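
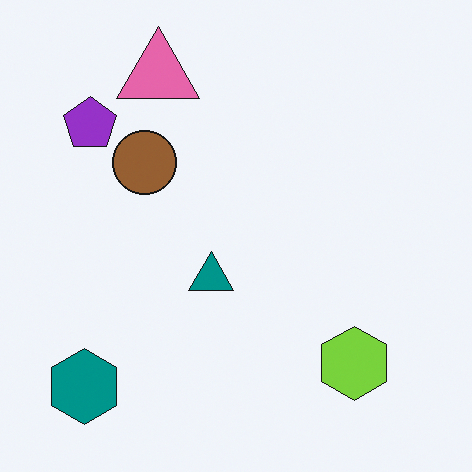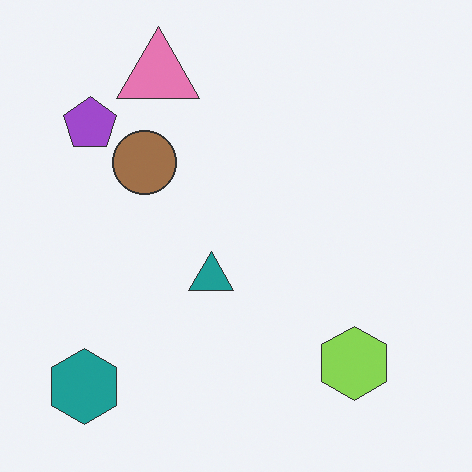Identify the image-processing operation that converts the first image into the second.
The image was given slightly reduced contrast.

Tones are pushed toward mid-grey across the whole image — a global contrast change.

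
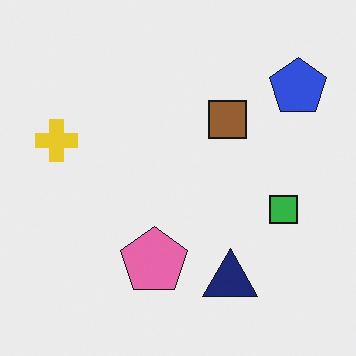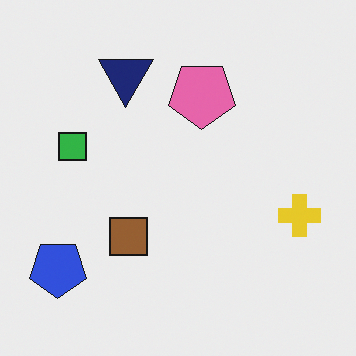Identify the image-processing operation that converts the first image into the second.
The image was rotated 180°.

The blue pentagon sits in the top-right of the first image and the bottom-left of the second — consistent with a whole-image 180° rotation.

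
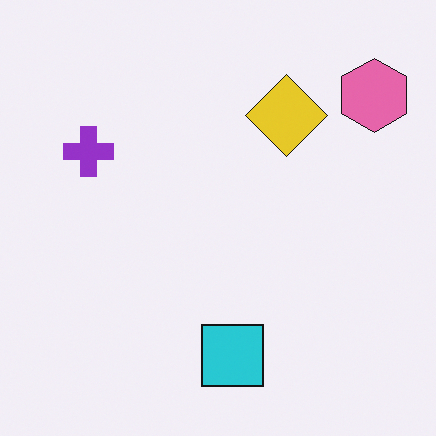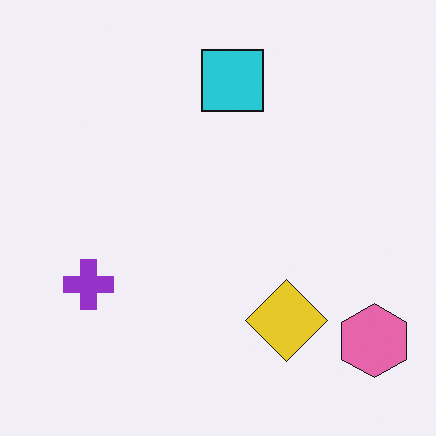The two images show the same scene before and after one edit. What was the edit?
This is the original image flipped vertically (top ↔ bottom).

The cyan square is in the bottom of the first image and the top of the second — shapes on opposite sides of the horizontal midline have swapped in a mirror flip.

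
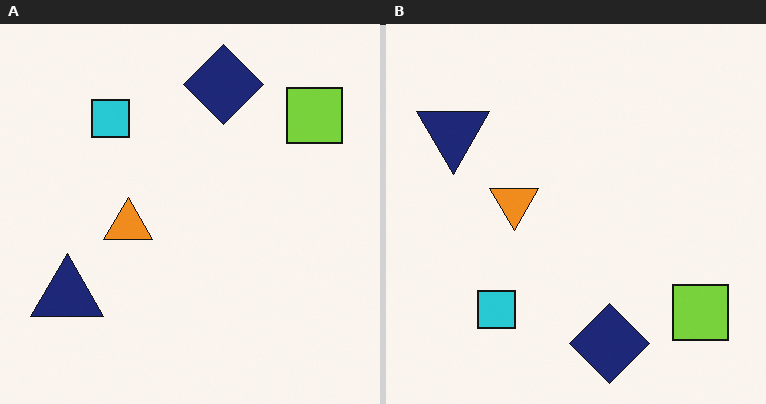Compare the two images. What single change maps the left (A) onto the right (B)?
Flipped vertically (top ↔ bottom).

The navy diamond is in the top of the left (A) image and the bottom of the right (B) — shapes on opposite sides of the horizontal midline have swapped in a mirror flip.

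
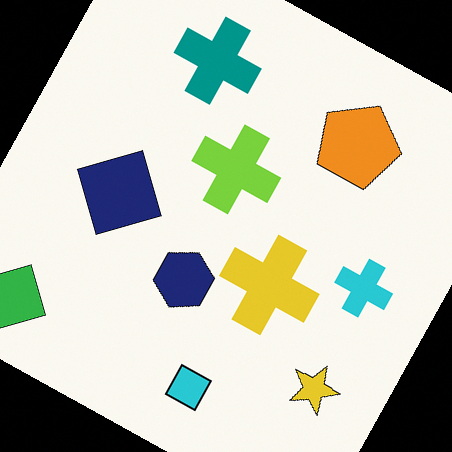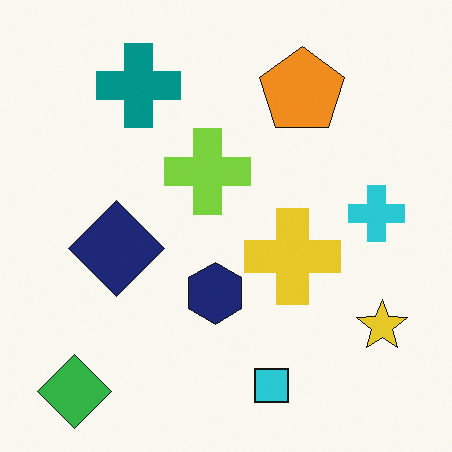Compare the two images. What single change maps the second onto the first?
The image was rotated clockwise by a moderate amount.

Every shape is tilted by the same angle and the image corners show triangular fill wedges — a whole-image rotation by a non-right angle.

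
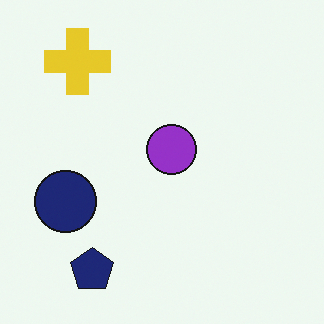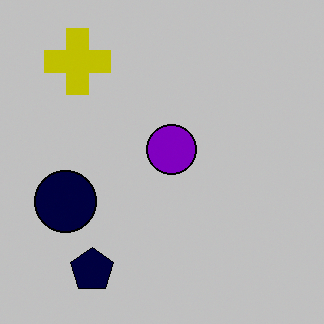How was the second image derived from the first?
It was heavily posterized to just a handful of flat colors.

Each flat color has snapped to a coarser quantized level — most visibly, the near-white background has dropped to a flat grey.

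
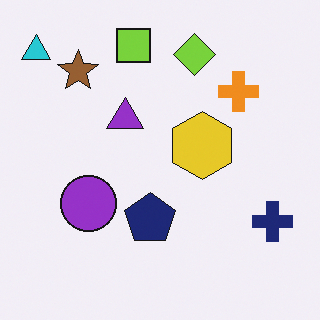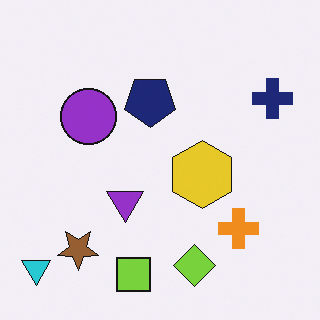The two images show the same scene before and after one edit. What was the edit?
Flipped vertically (top ↔ bottom).

The lime square is in the top of the first image and the bottom of the second — shapes on opposite sides of the horizontal midline have swapped in a mirror flip.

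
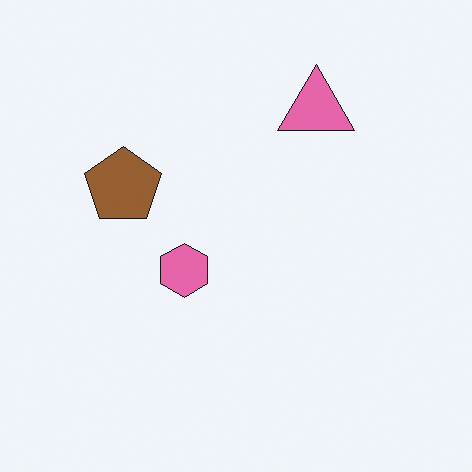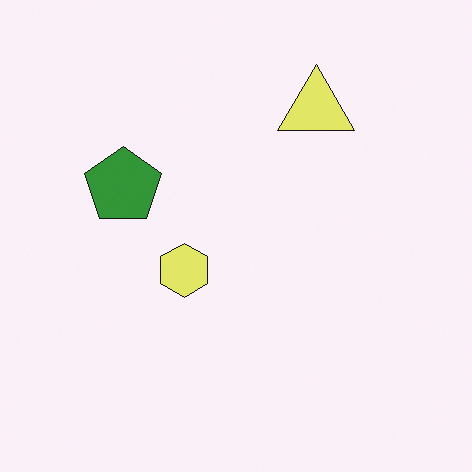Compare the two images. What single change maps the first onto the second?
Hue-shifted by a moderate amount.

Every shape's color has rotated by the same amount around the hue wheel — a uniform hue shift.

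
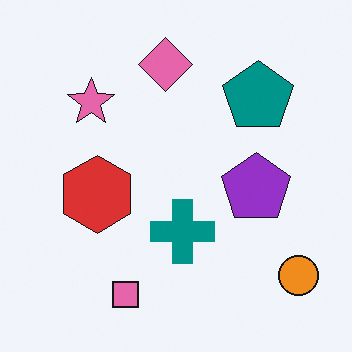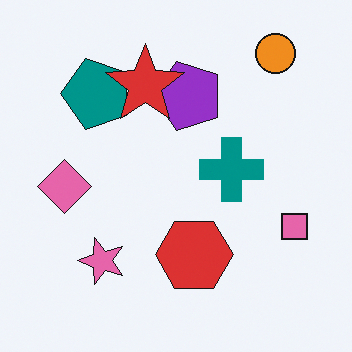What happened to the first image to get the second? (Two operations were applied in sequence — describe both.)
The image was rotated 90° counter-clockwise, then overlaid with an additional red star.

The orange circle sits in the bottom-right of the first image and the top-right of the second — consistent with a whole-image 90° counter-clockwise rotation. A red star appears in the second image that is absent from the first.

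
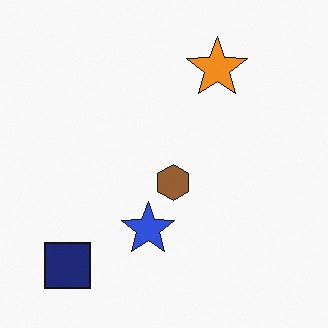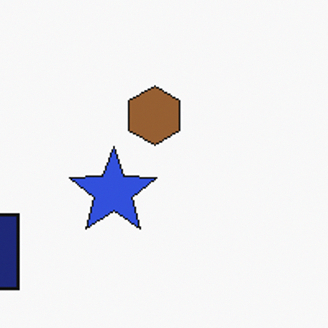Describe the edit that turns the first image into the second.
This is the original image cropped tightly and scaled back up.

The visible shapes are larger and the field of view is narrower; shapes near the original edges may be partly or wholly outside the frame — a crop-and-rescale.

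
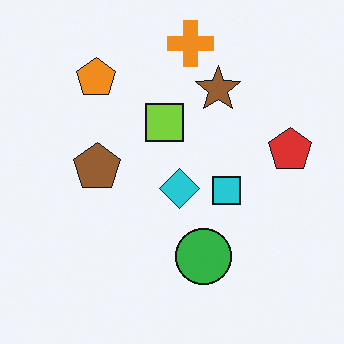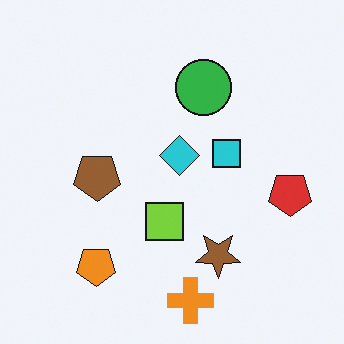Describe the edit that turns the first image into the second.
It was flipped vertically (top ↔ bottom).

The orange cross is in the top of the first image and the bottom of the second — shapes on opposite sides of the horizontal midline have swapped in a mirror flip.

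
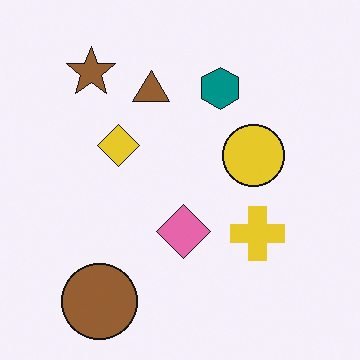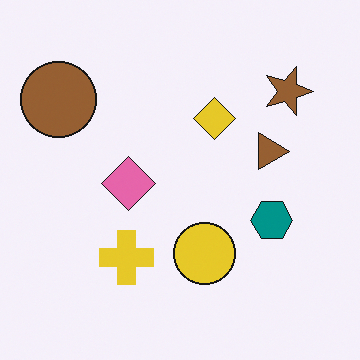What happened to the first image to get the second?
The transformation is: rotated 90° clockwise.

The brown circle sits in the bottom-left of the first image and the top-left of the second — consistent with a whole-image 90° clockwise rotation.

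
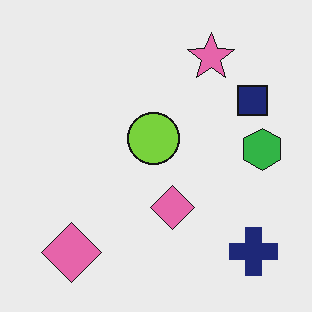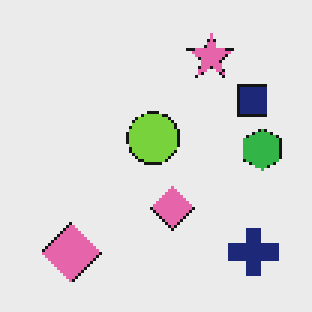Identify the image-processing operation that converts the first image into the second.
This is the original image lightly pixelated (a mild mosaic effect).

Shapes are reduced to large square blocks; fine edges and outlines are lost — a downscale-then-upscale (mosaic) effect.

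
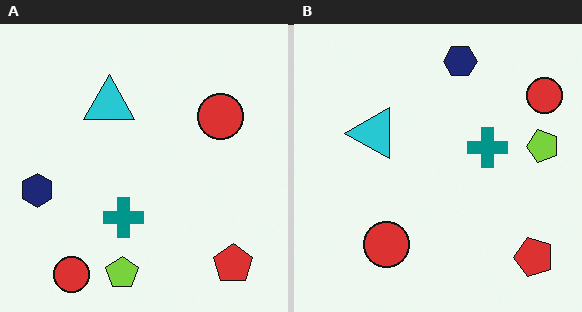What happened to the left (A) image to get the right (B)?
It was transposed (reflected across the top-left ↔ bottom-right diagonal).

Shapes have swapped their row and column positions — what was in the top-right is now in the bottom-left — a diagonal reflection.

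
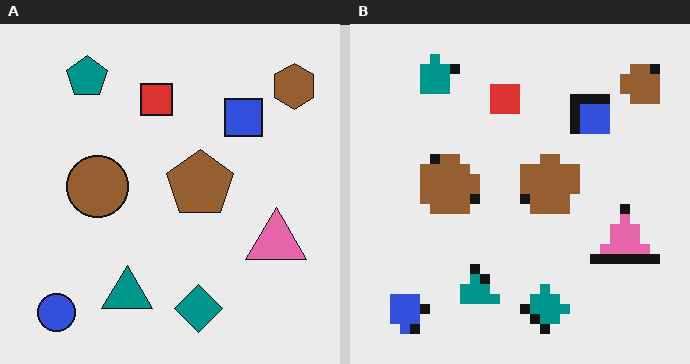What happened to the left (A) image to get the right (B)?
The right (B) image is the left (A) coarsely pixelated.

Shapes are reduced to large square blocks; fine edges and outlines are lost — a downscale-then-upscale (mosaic) effect.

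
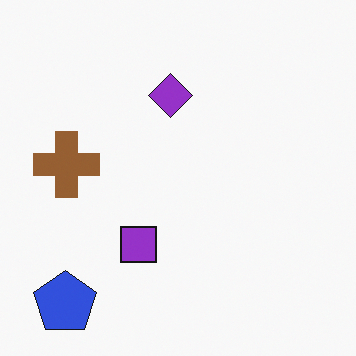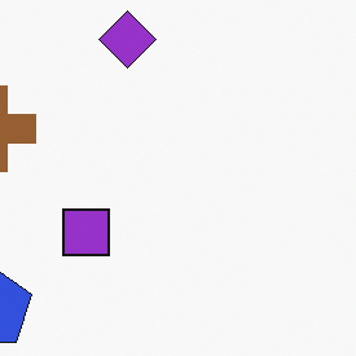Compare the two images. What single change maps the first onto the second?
The second image is the first cropped slightly and scaled back up.

The visible shapes are larger and the field of view is narrower; shapes near the original edges may be partly or wholly outside the frame — a crop-and-rescale.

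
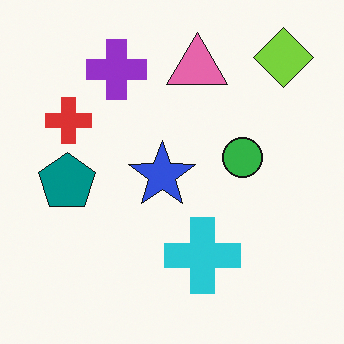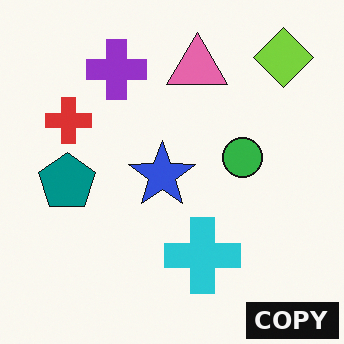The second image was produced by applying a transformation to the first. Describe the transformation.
This is the original image watermarked with the text "COPY" in the lower-right corner.

A dark label reading "COPY" appears in the lower-right corner.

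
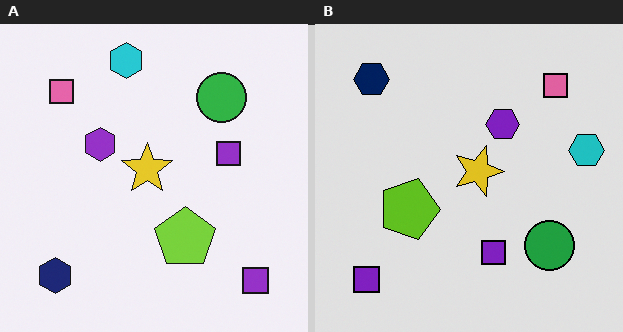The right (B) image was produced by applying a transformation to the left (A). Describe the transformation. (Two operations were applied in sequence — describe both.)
The image was posterized to a reduced palette, then rotated 90° clockwise.

Each flat color has snapped to a coarser quantized level — most visibly, the near-white background has dropped to a flat grey. The navy hexagon sits in the bottom-left of the left (A) image and the top-left of the right (B) — consistent with a whole-image 90° clockwise rotation.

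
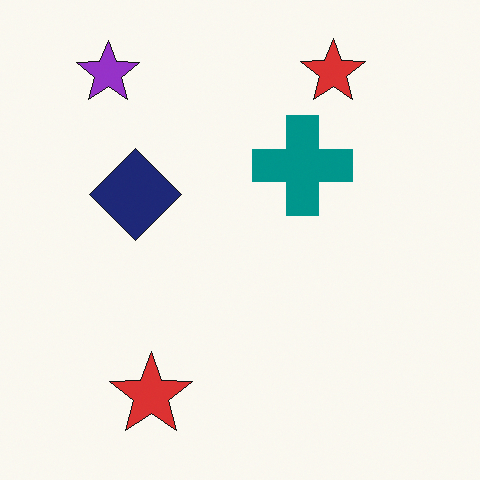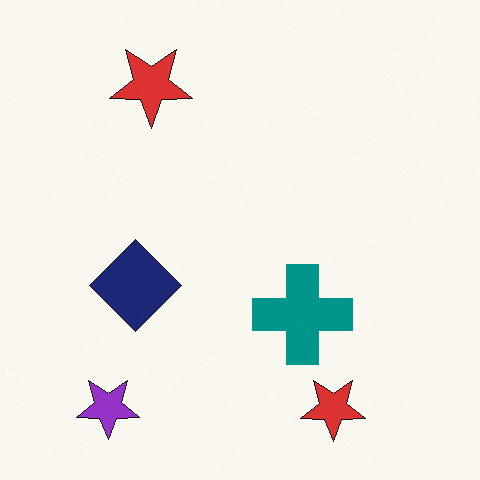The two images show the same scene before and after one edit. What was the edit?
It was flipped vertically (top ↔ bottom).

The purple star is in the top-left of the first image and the bottom-left of the second — shapes on opposite sides of the horizontal midline have swapped in a mirror flip.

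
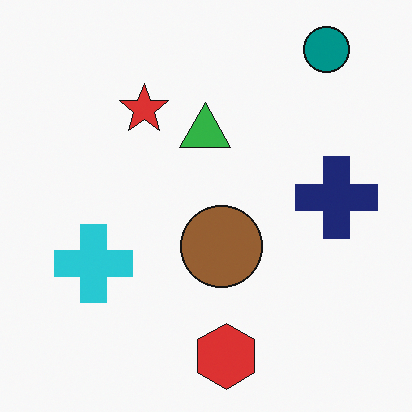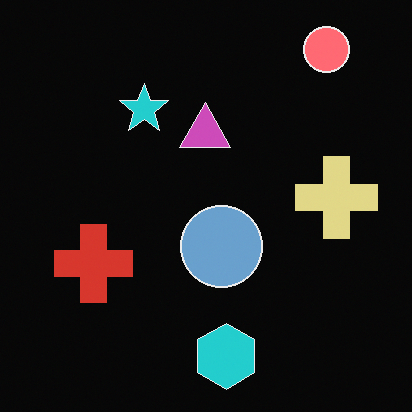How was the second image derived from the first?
The transformation is: color-inverted (negative).

The light background has become dark and every shape's color is its complement — a photographic negative.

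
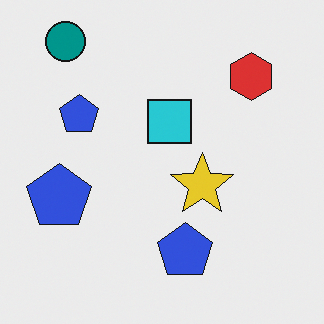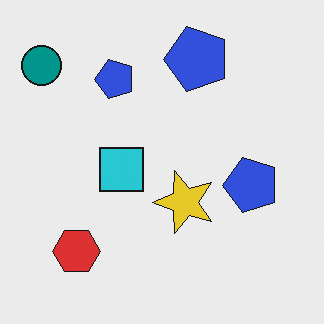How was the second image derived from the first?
Transposed (reflected across the top-left ↔ bottom-right diagonal).

Shapes have swapped their row and column positions — what was in the top-right is now in the bottom-left — a diagonal reflection.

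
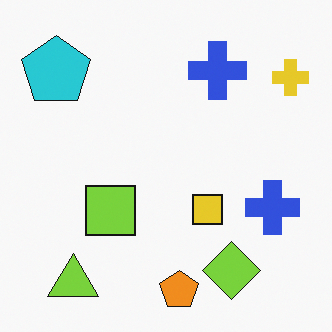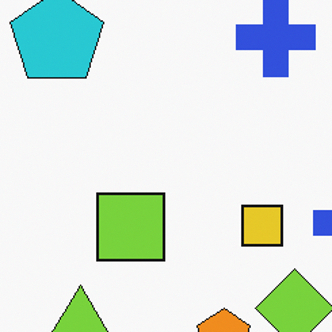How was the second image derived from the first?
The second image is the first cropped slightly and scaled back up.

The visible shapes are larger and the field of view is narrower; shapes near the original edges may be partly or wholly outside the frame — a crop-and-rescale.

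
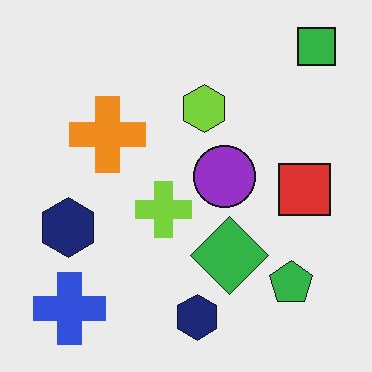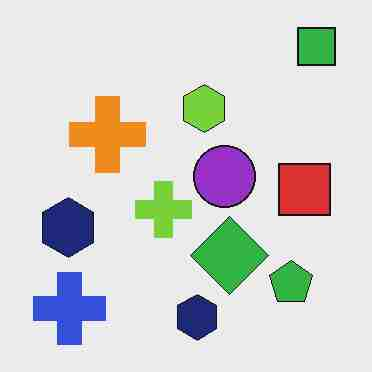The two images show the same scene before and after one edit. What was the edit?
This is the original image degraded with heavy JPEG compression.

Blocky 8×8 compression artifacts appear around shape edges and the flat background shows ringing — characteristic JPEG degradation.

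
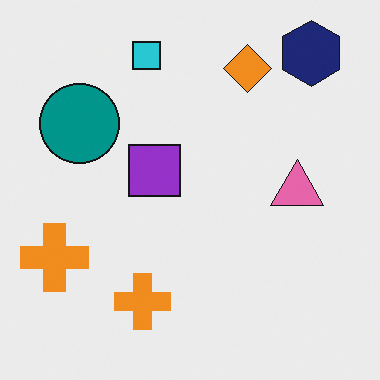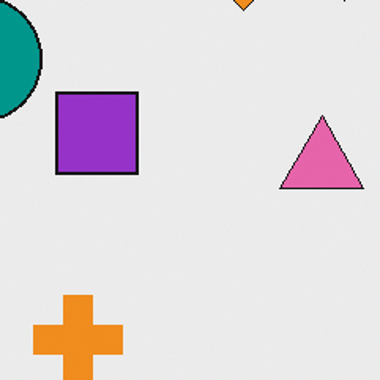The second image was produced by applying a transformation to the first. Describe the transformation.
It was cropped to a modestly smaller region and rescaled.

The visible shapes are larger and the field of view is narrower; shapes near the original edges may be partly or wholly outside the frame — a crop-and-rescale.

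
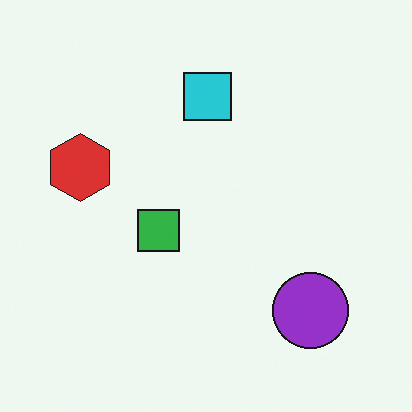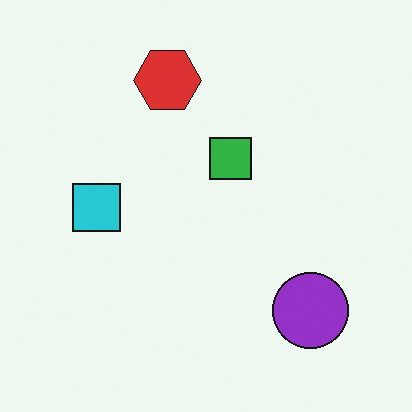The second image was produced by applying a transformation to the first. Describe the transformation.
The transformation is: transposed (reflected across the top-left ↔ bottom-right diagonal).

Shapes have swapped their row and column positions — what was in the top-right is now in the bottom-left — a diagonal reflection.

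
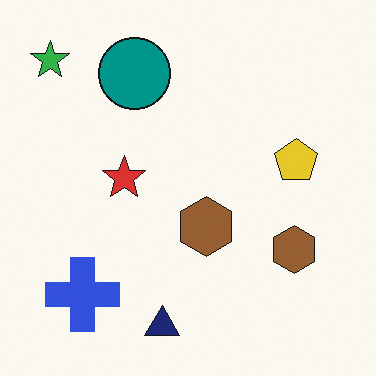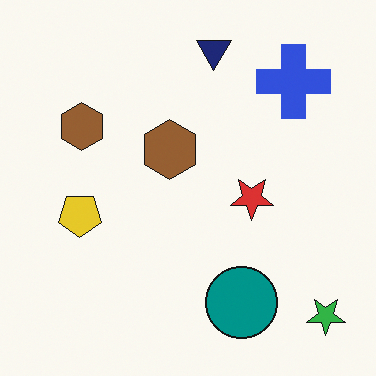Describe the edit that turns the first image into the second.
The transformation is: rotated 180°.

The green star sits in the top-left of the first image and the bottom-right of the second — consistent with a whole-image 180° rotation.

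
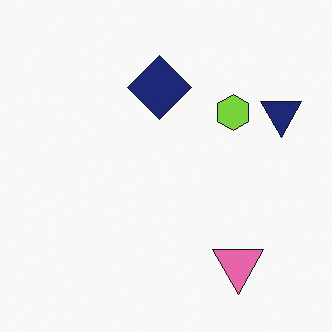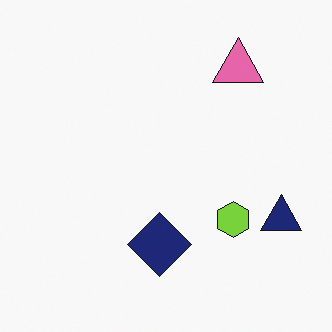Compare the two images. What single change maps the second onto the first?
The image was flipped vertically (top ↔ bottom).

The pink triangle is in the top-right of the second image and the bottom-right of the first — shapes on opposite sides of the horizontal midline have swapped in a mirror flip.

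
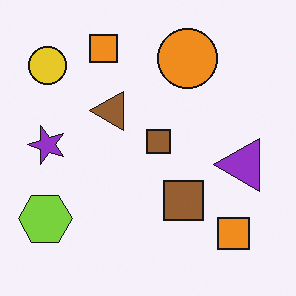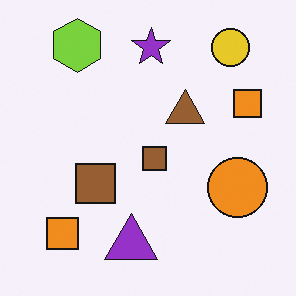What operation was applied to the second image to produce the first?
It was rotated 90° counter-clockwise.

The yellow circle sits in the top-right of the second image and the top-left of the first — consistent with a whole-image 90° counter-clockwise rotation.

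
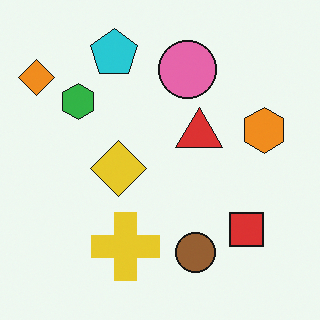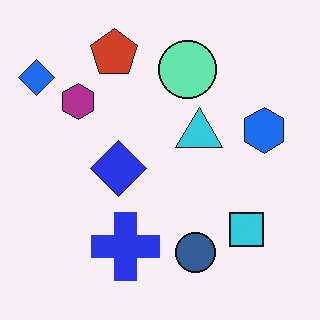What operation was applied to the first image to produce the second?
It was hue-shifted through roughly half the color wheel.

Every shape's color has rotated by the same amount around the hue wheel — a uniform hue shift.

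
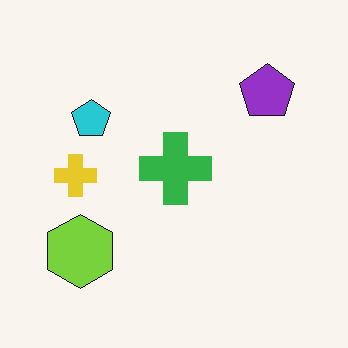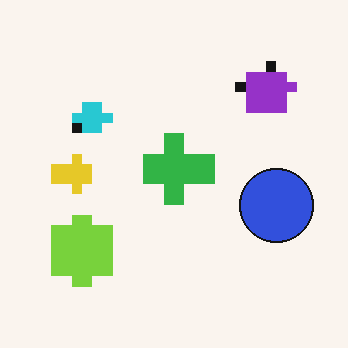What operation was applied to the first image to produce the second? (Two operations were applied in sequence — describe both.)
The transformation is: coarsely pixelated, then overlaid with an additional blue circle.

Shapes are reduced to large square blocks; fine edges and outlines are lost — a downscale-then-upscale (mosaic) effect. A blue circle appears in the second image that is absent from the first.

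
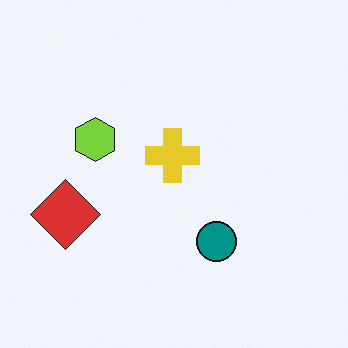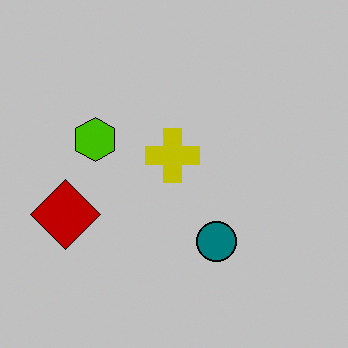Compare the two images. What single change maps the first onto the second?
This is the original image heavily posterized to just a handful of flat colors.

Each flat color has snapped to a coarser quantized level — most visibly, the near-white background has dropped to a flat grey.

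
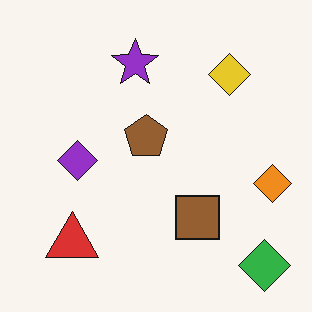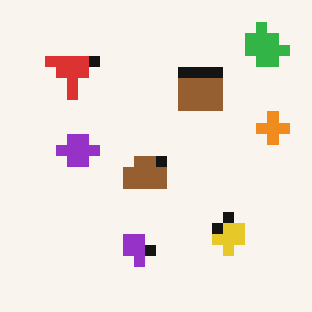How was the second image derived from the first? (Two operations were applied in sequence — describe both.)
The second image is the first coarsely pixelated, then flipped vertically (top ↔ bottom).

Shapes are reduced to large square blocks; fine edges and outlines are lost — a downscale-then-upscale (mosaic) effect. The green diamond is in the bottom-right of the first image and the top-right of the second — shapes on opposite sides of the horizontal midline have swapped in a mirror flip.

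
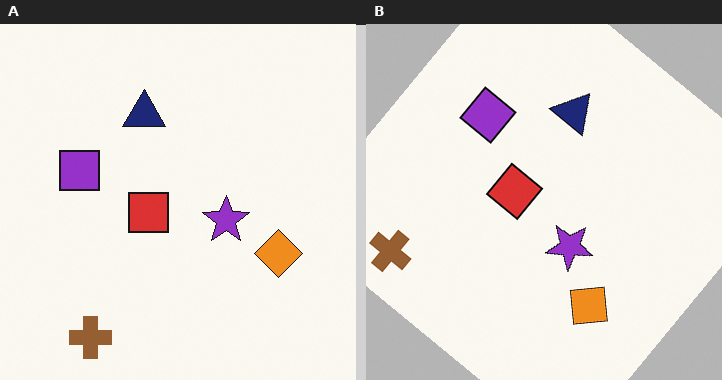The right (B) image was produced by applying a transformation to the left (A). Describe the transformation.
Rotated clockwise by a large amount — several tens of degrees.

Every shape is tilted by the same angle and the image corners show triangular fill wedges — a whole-image rotation by a non-right angle.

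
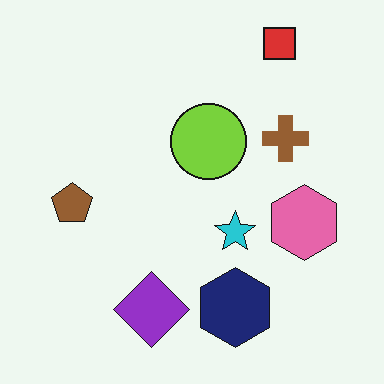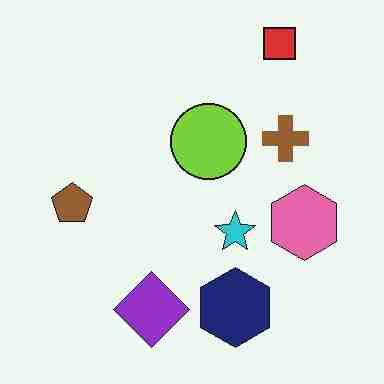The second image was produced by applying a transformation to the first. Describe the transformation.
The second image is the first degraded with heavy JPEG compression.

Blocky 8×8 compression artifacts appear around shape edges and the flat background shows ringing — characteristic JPEG degradation.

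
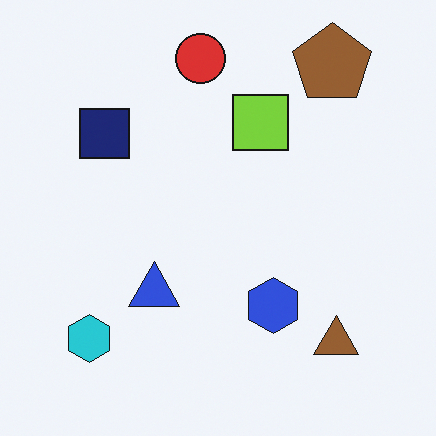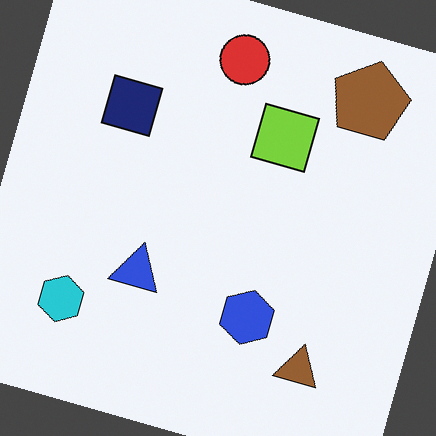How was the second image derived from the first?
The transformation is: rotated clockwise by a clearly visible amount.

Every shape is tilted by the same angle and the image corners show triangular fill wedges — a whole-image rotation by a non-right angle.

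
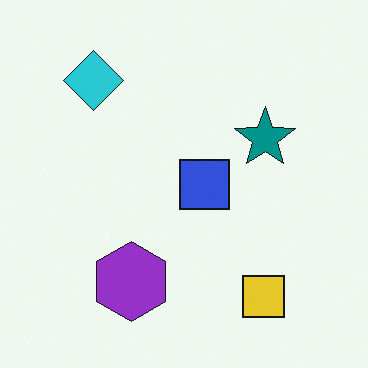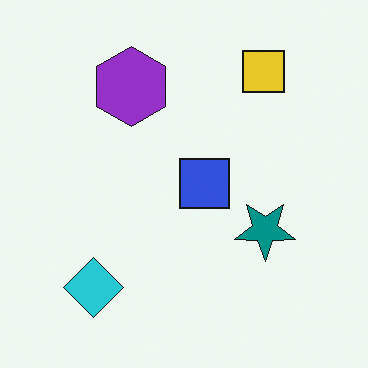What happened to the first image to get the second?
It was flipped vertically (top ↔ bottom).

The yellow square is in the bottom-right of the first image and the top-right of the second — shapes on opposite sides of the horizontal midline have swapped in a mirror flip.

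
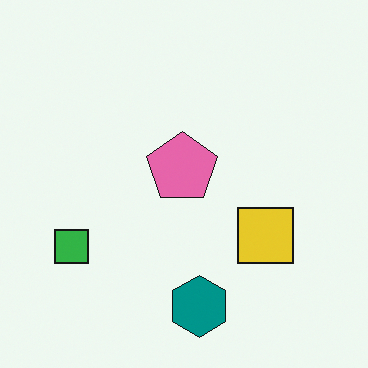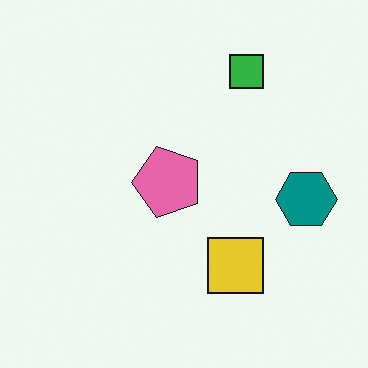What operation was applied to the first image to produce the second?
It was transposed (reflected across the top-left ↔ bottom-right diagonal).

Shapes have swapped their row and column positions — what was in the top-right is now in the bottom-left — a diagonal reflection.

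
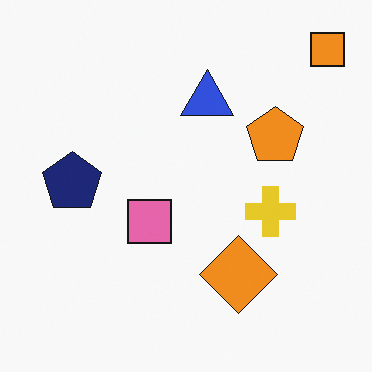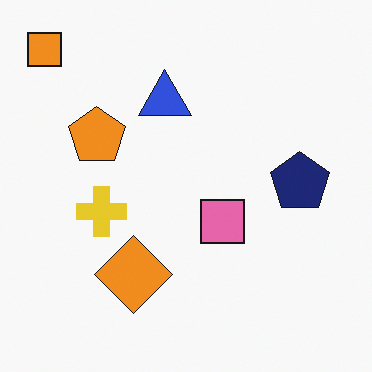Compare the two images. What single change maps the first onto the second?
The transformation is: flipped horizontally (left ↔ right).

The orange square is in the top-right of the first image and the top-left of the second — shapes on opposite sides of the vertical midline have swapped in a mirror flip.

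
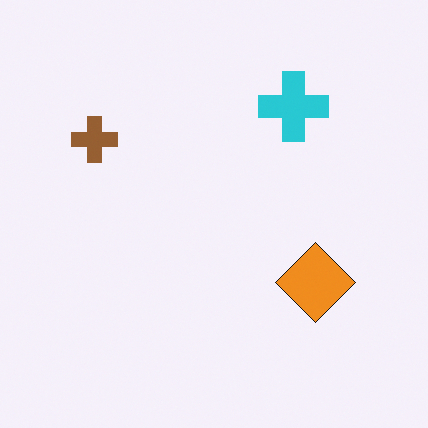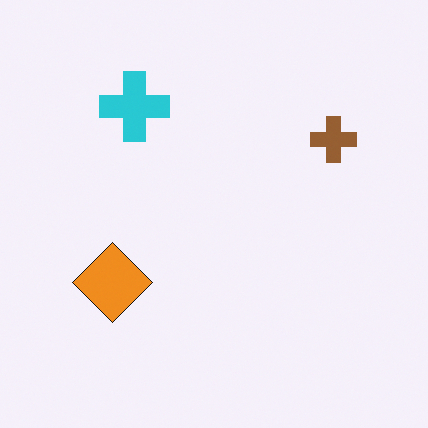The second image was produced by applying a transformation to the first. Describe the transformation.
The second image is the first flipped horizontally (left ↔ right).

The brown cross is in the top-left of the first image and the top-right of the second — shapes on opposite sides of the vertical midline have swapped in a mirror flip.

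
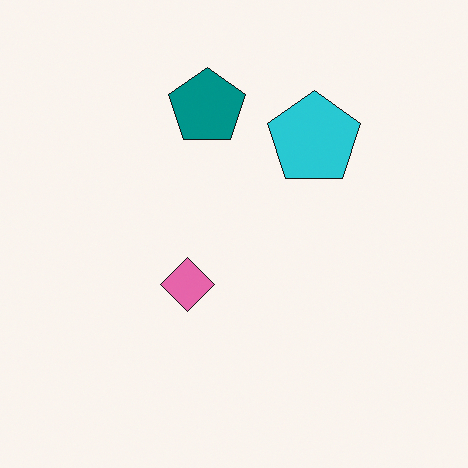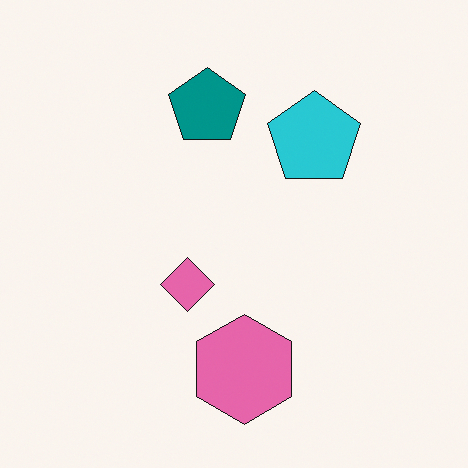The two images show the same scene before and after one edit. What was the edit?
It was overlaid with an additional pink hexagon.

A pink hexagon appears in the second image that is absent from the first.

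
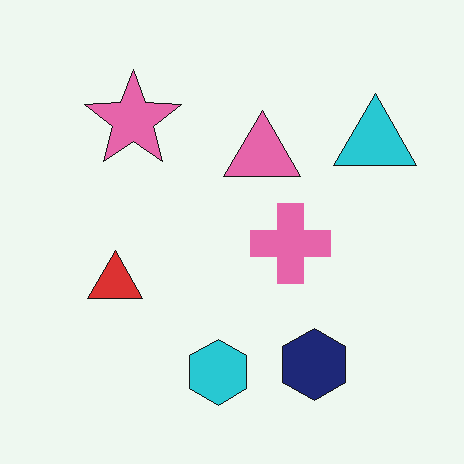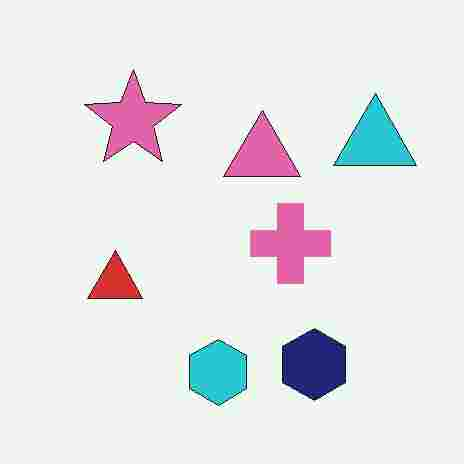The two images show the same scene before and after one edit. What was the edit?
The second image is the first heavily JPEG-compressed with obvious blocking artifacts.

Blocky 8×8 compression artifacts appear around shape edges and the flat background shows ringing — characteristic JPEG degradation.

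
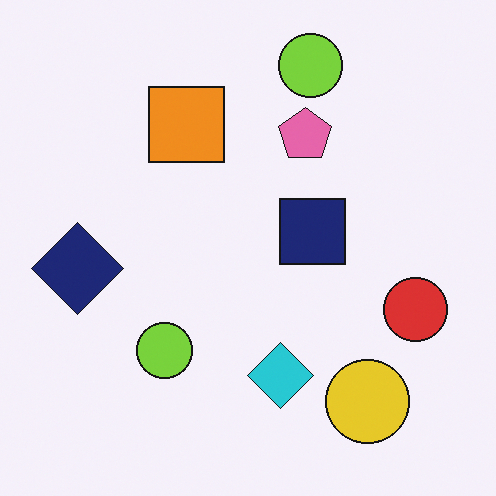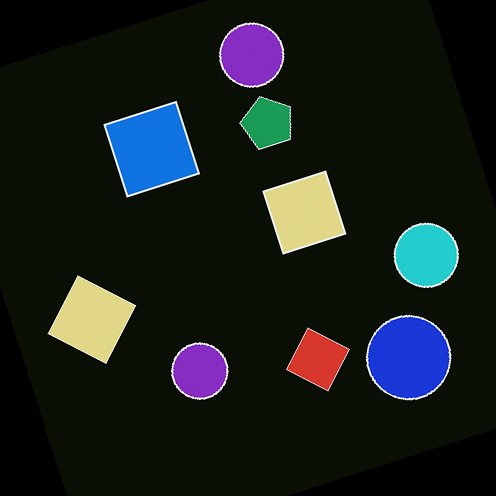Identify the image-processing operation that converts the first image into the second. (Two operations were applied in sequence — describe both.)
Color-inverted (negative), then rotated counter-clockwise by a moderate amount.

The light background has become dark and every shape's color is its complement — a photographic negative. Every shape is tilted by the same angle and the image corners show triangular fill wedges — a whole-image rotation by a non-right angle.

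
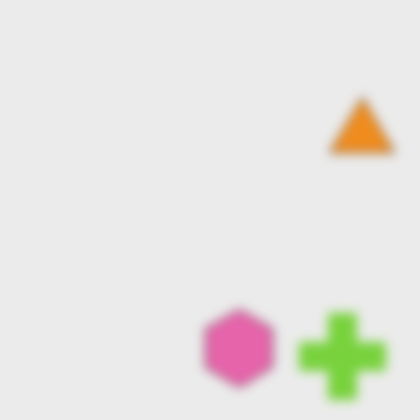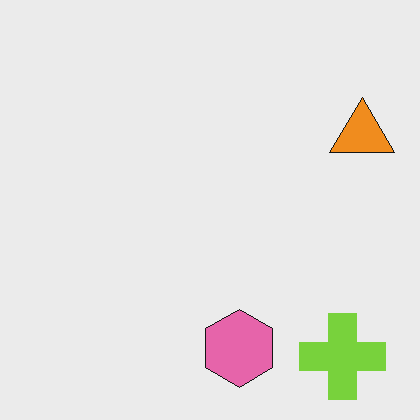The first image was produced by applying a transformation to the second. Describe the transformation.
The first image is the second strongly gaussian-blurred.

Shape edges and outlines are uniformly softened across the whole image.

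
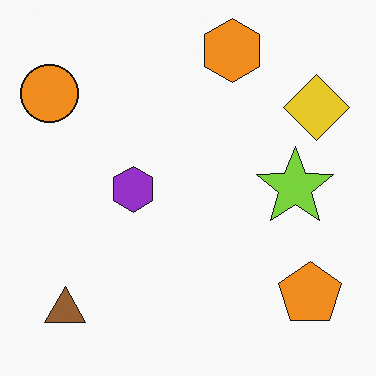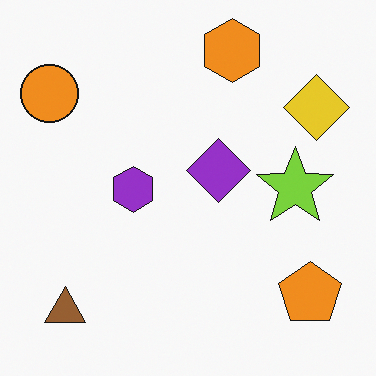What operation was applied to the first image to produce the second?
The second image is the first overlaid with an additional purple diamond.

A purple diamond appears in the second image that is absent from the first.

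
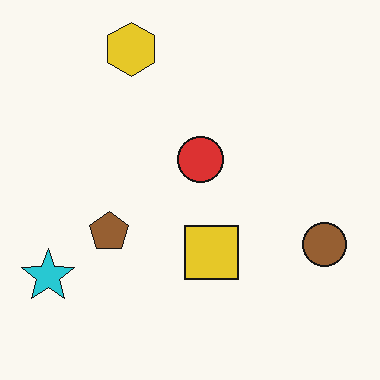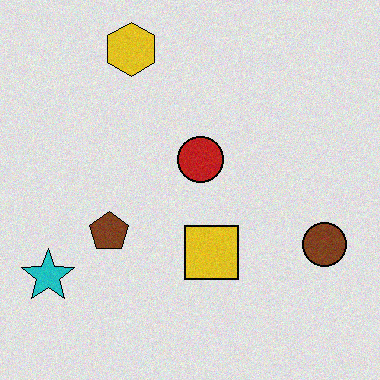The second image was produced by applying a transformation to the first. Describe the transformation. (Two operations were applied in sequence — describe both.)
The transformation is: moderately posterized, then degraded with subtle gaussian noise.

Each flat color has snapped to a coarser quantized level — most visibly, the near-white background has dropped to a flat grey. Random speckle covers the whole image, including the flat background.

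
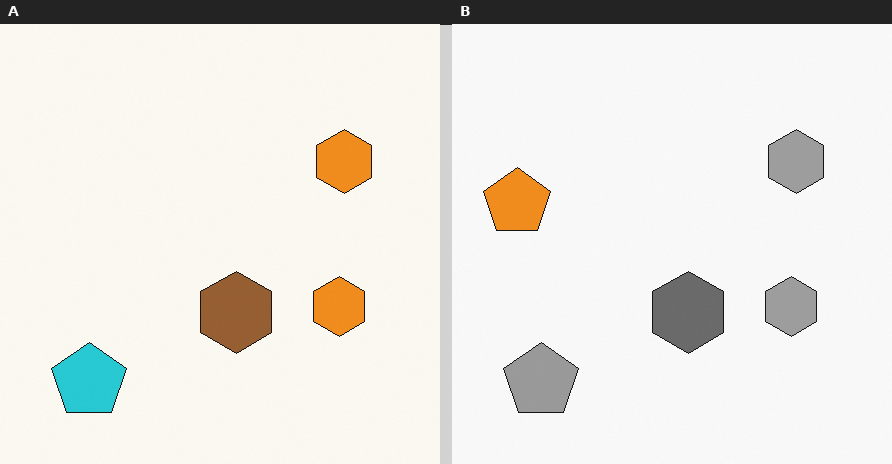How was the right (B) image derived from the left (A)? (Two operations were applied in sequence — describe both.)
The right (B) image is the left (A) converted to grayscale, then overlaid with an additional orange pentagon.

All color is removed — every shape is now a shade of grey. An orange pentagon appears in the right (B) image that is absent from the left (A).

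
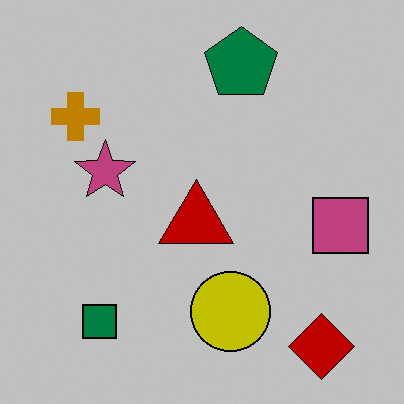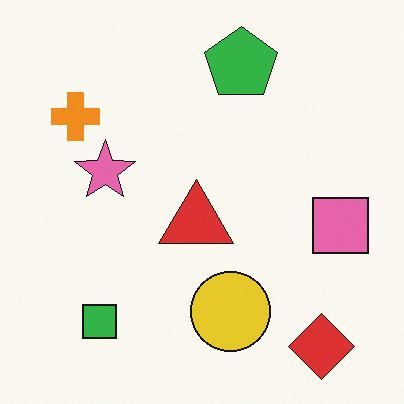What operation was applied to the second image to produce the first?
This is the original image heavily posterized to just a handful of flat colors.

Each flat color has snapped to a coarser quantized level — most visibly, the near-white background has dropped to a flat grey.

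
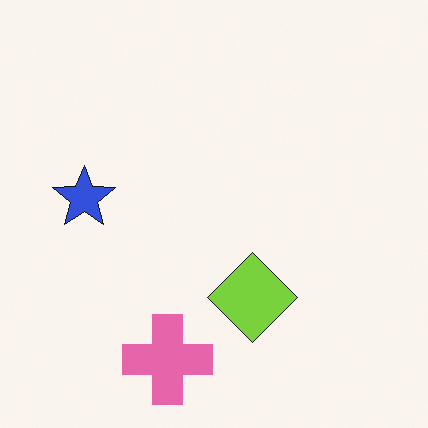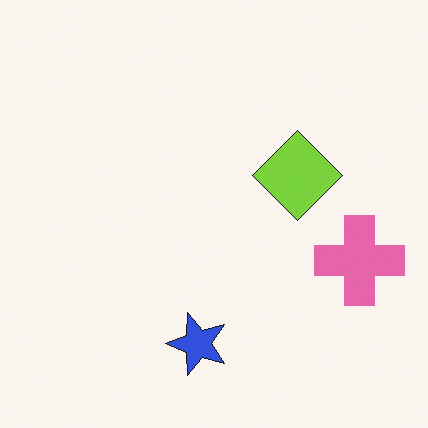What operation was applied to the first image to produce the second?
The transformation is: rotated 90° counter-clockwise.

The pink cross sits in the bottom of the first image and the right of the second — consistent with a whole-image 90° counter-clockwise rotation.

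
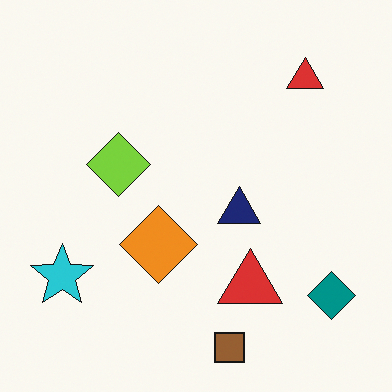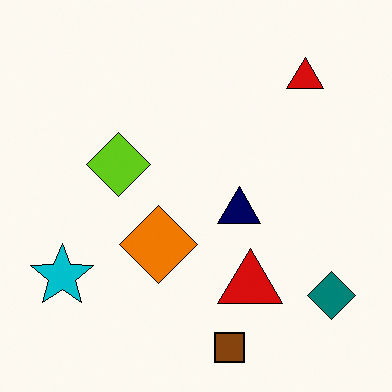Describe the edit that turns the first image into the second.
The transformation is: given slightly increased contrast.

Tones are pushed away from mid-grey across the whole image — a global contrast change.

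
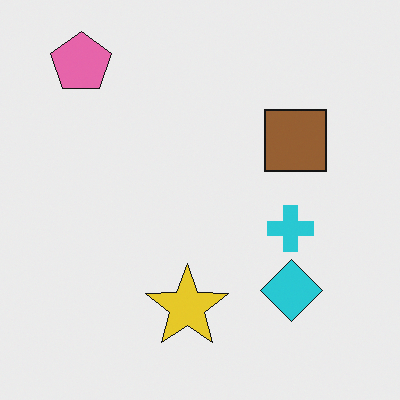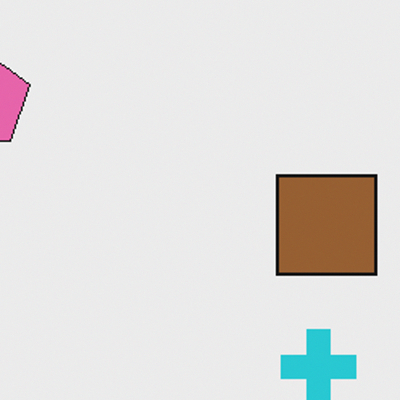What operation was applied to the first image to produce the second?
The transformation is: cropped slightly and scaled back up.

The visible shapes are larger and the field of view is narrower; shapes near the original edges may be partly or wholly outside the frame — a crop-and-rescale.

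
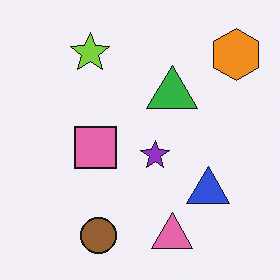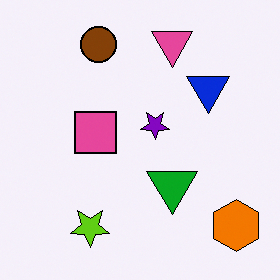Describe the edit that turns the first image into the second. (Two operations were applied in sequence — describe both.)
It was flipped vertically (top ↔ bottom), then given slightly increased contrast.

The pink triangle is in the bottom of the first image and the top of the second — shapes on opposite sides of the horizontal midline have swapped in a mirror flip. Tones are pushed away from mid-grey across the whole image — a global contrast change.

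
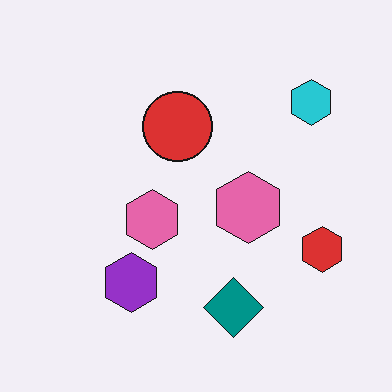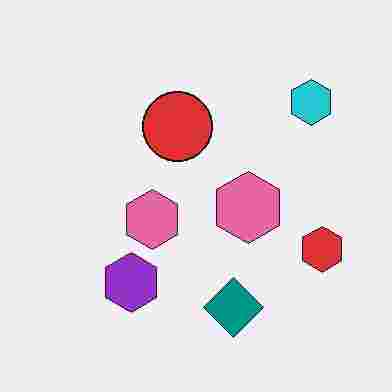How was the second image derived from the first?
Heavily JPEG-compressed with obvious blocking artifacts.

Blocky 8×8 compression artifacts appear around shape edges and the flat background shows ringing — characteristic JPEG degradation.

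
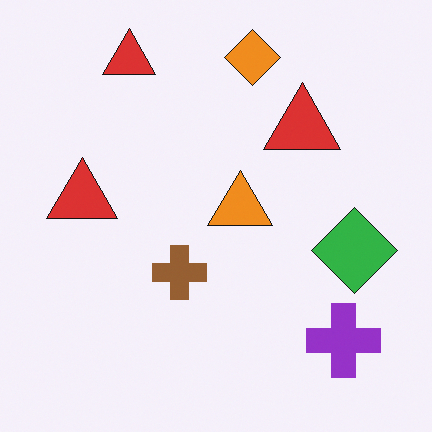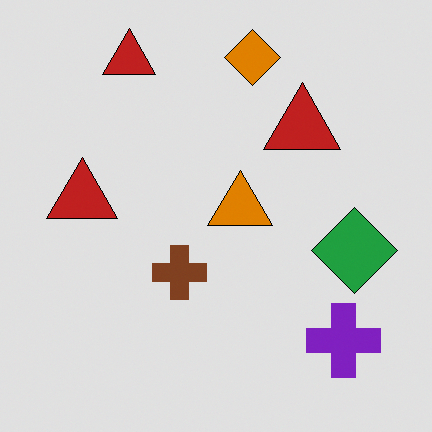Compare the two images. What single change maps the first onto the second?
The second image is the first posterized to a reduced palette.

Each flat color has snapped to a coarser quantized level — most visibly, the near-white background has dropped to a flat grey.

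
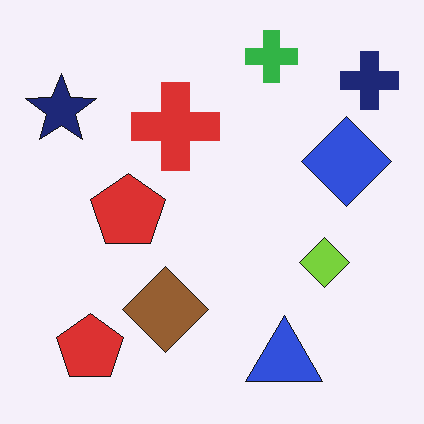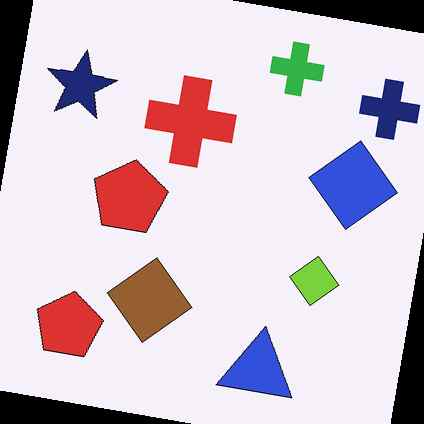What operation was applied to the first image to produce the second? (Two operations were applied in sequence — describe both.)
This is the original image rotated clockwise by a small amount, then JPEG-compressed with visible artifacts.

Every shape is tilted by the same angle and the image corners show triangular fill wedges — a whole-image rotation by a non-right angle. Blocky 8×8 compression artifacts appear around shape edges and the flat background shows ringing — characteristic JPEG degradation.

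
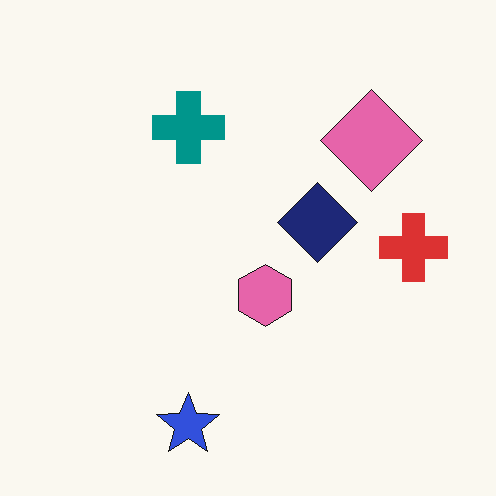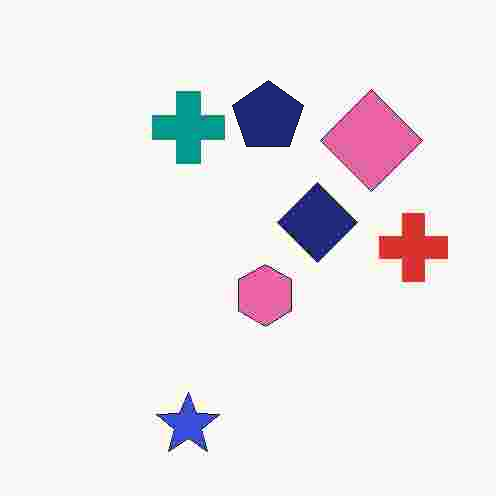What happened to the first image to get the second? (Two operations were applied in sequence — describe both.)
It was degraded with heavy JPEG compression, then overlaid with an additional navy pentagon.

Blocky 8×8 compression artifacts appear around shape edges and the flat background shows ringing — characteristic JPEG degradation. A navy pentagon appears in the second image that is absent from the first.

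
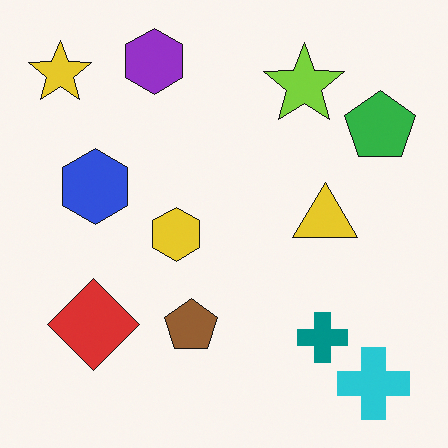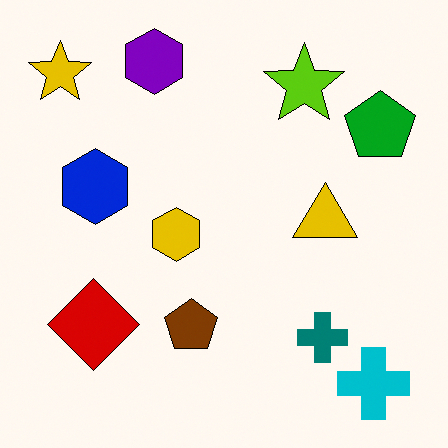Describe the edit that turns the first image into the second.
The second image is the first given slightly increased contrast.

Tones are pushed away from mid-grey across the whole image — a global contrast change.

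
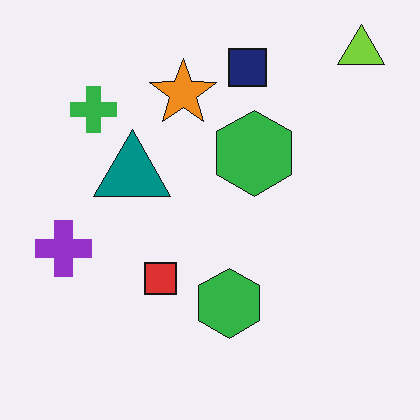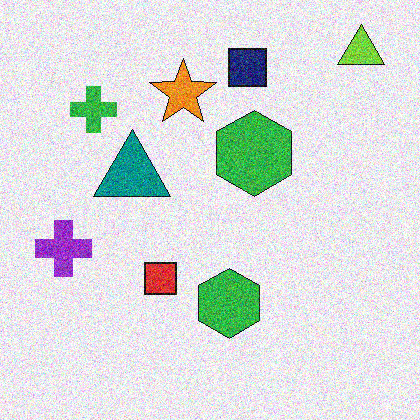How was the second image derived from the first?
It was degraded with a thick layer of grain.

Random speckle covers the whole image, including the flat background.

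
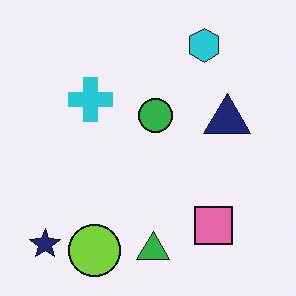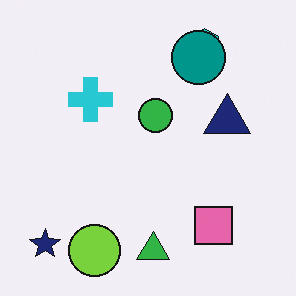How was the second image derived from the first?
It was overlaid with an additional teal circle.

A teal circle appears in the second image that is absent from the first.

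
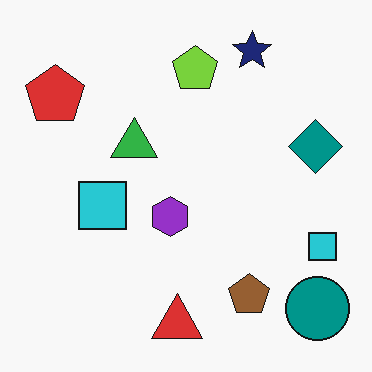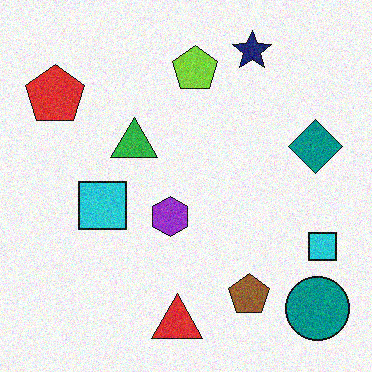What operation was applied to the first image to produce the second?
This is the original image degraded with moderate additive noise.

Random speckle covers the whole image, including the flat background.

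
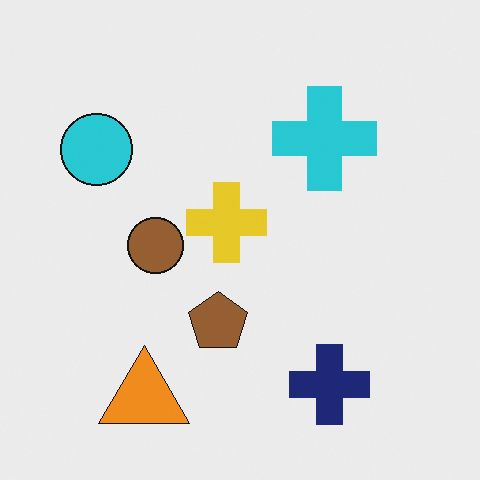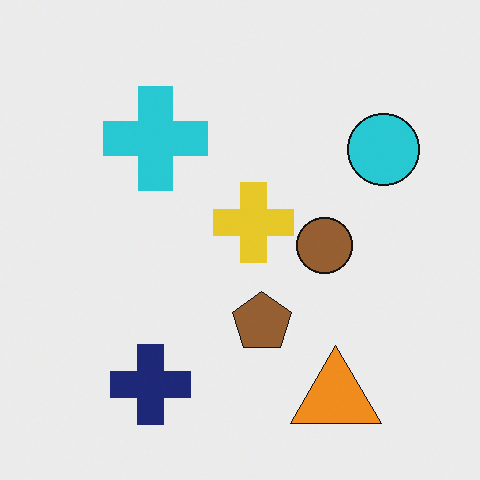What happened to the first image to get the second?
The transformation is: flipped horizontally (left ↔ right).

The cyan circle is in the top-left of the first image and the top-right of the second — shapes on opposite sides of the vertical midline have swapped in a mirror flip.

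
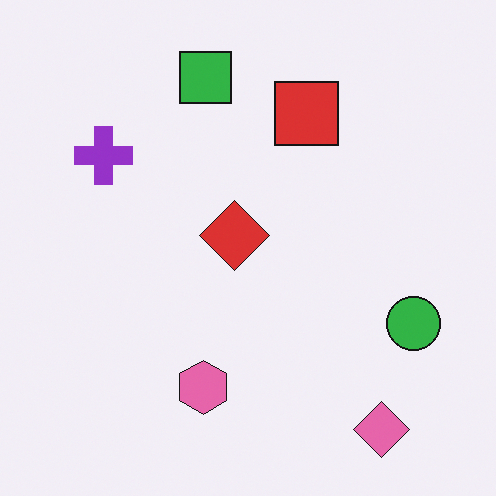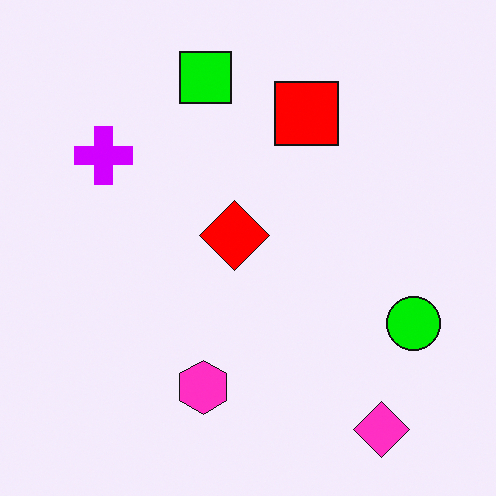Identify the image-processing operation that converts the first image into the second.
This is the original image made much more vivid (saturation change).

All colors are more vivid — a global saturation change.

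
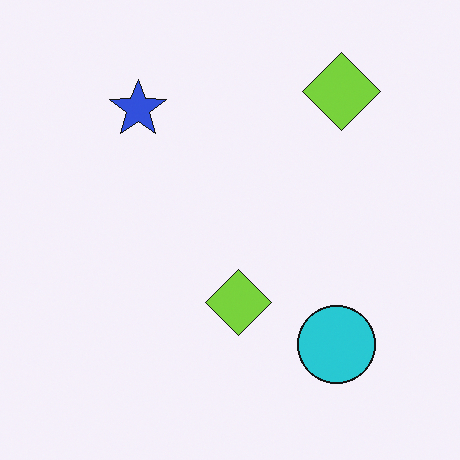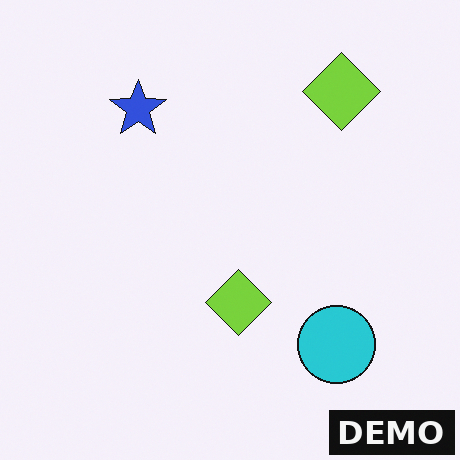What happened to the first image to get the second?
It was watermarked with the text "DEMO" in the lower-right corner.

A dark label reading "DEMO" appears in the lower-right corner.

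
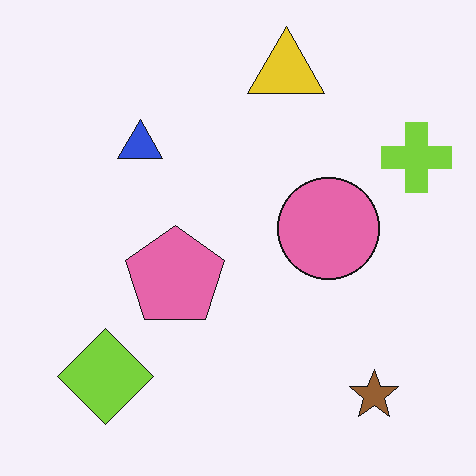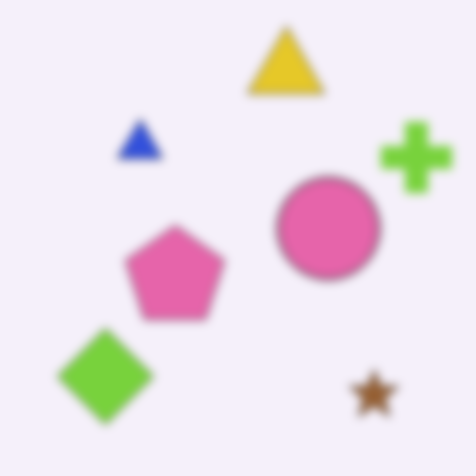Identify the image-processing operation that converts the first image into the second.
It was moderately blurred.

Shape edges and outlines are uniformly softened across the whole image.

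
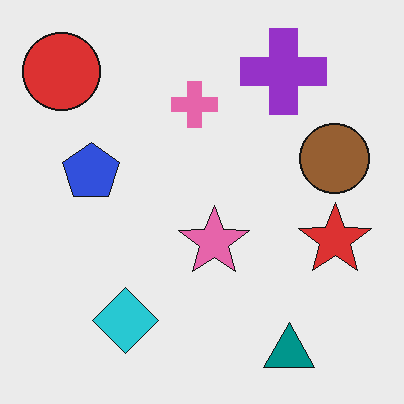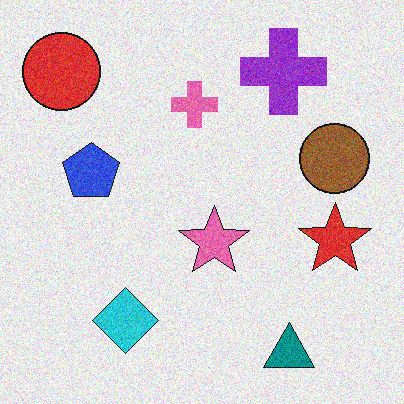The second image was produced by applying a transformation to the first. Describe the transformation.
It was degraded with visible gaussian noise.

Random speckle covers the whole image, including the flat background.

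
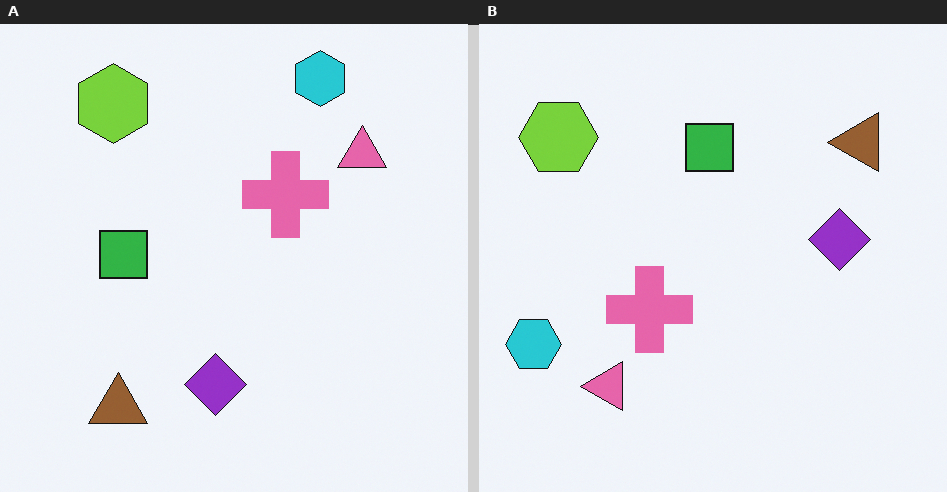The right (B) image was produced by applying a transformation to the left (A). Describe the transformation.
The right (B) image is the left (A) transposed (reflected across the top-left ↔ bottom-right diagonal).

Shapes have swapped their row and column positions — what was in the top-right is now in the bottom-left — a diagonal reflection.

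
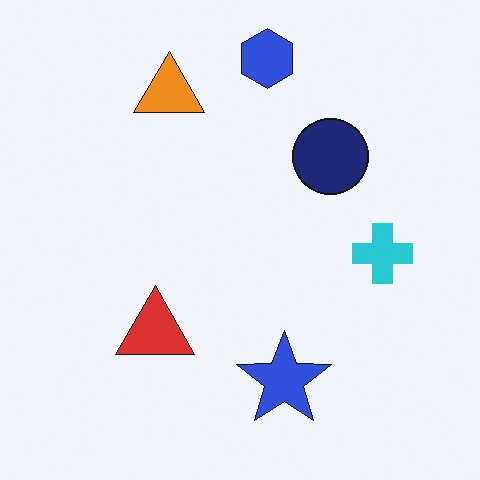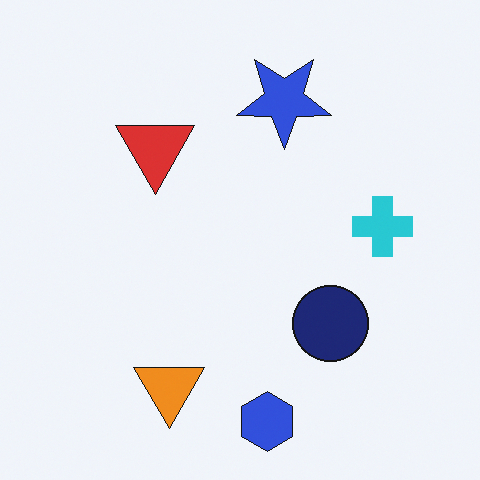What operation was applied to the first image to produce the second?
It was flipped vertically (top ↔ bottom).

The blue hexagon is in the top of the first image and the bottom of the second — shapes on opposite sides of the horizontal midline have swapped in a mirror flip.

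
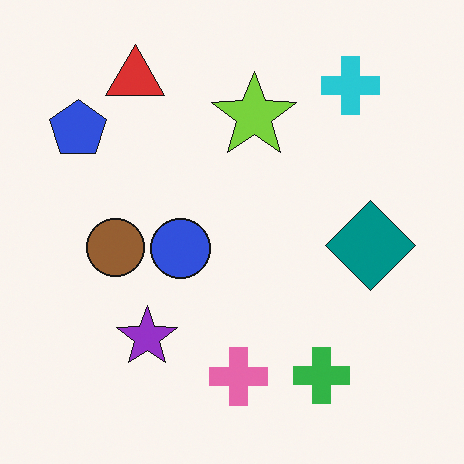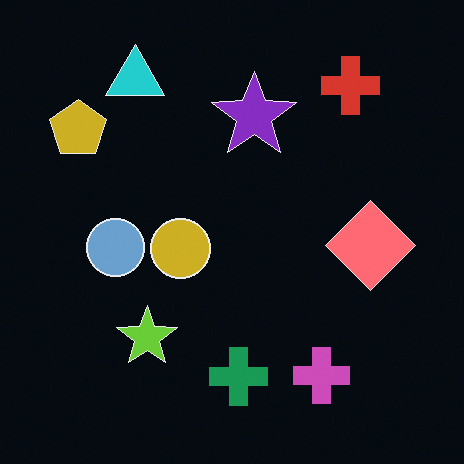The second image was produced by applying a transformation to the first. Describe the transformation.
Color-inverted (negative).

The light background has become dark and every shape's color is its complement — a photographic negative.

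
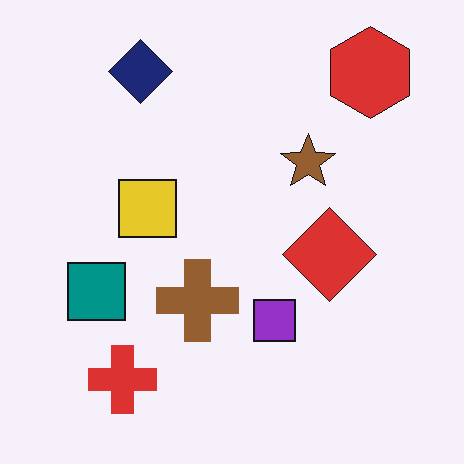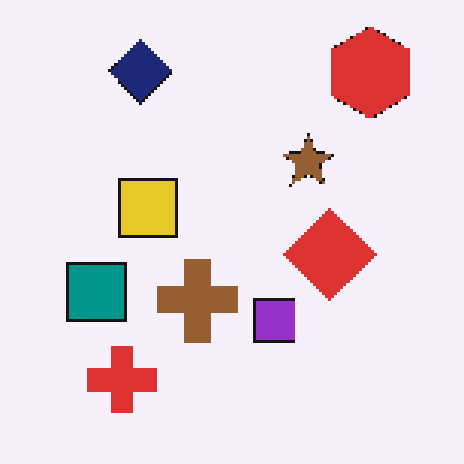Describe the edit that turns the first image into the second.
The transformation is: lightly pixelated (a mild mosaic effect).

Shapes are reduced to large square blocks; fine edges and outlines are lost — a downscale-then-upscale (mosaic) effect.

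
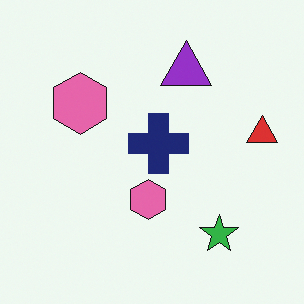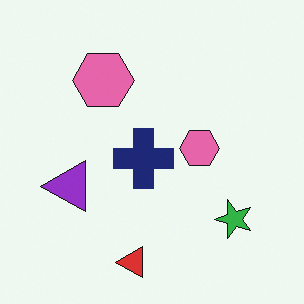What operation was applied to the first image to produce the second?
It was transposed (reflected across the top-left ↔ bottom-right diagonal).

Shapes have swapped their row and column positions — what was in the top-right is now in the bottom-left — a diagonal reflection.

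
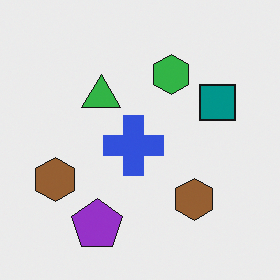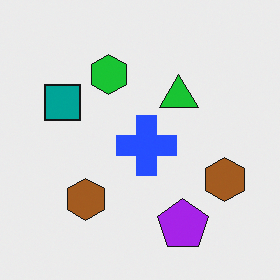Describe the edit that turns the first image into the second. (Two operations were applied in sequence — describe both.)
This is the original image slightly oversaturated, then flipped horizontally (left ↔ right).

All colors are more vivid — a global saturation change. The teal square is in the right of the first image and the left of the second — shapes on opposite sides of the vertical midline have swapped in a mirror flip.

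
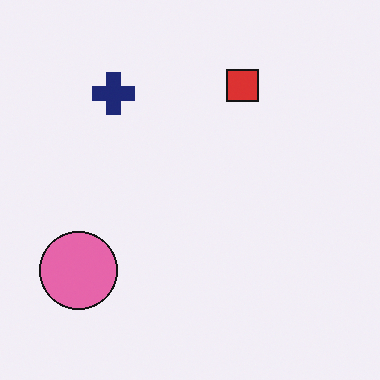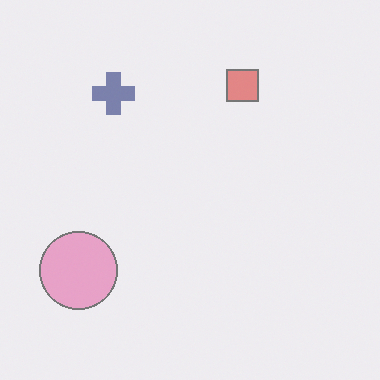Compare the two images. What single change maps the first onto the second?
Given much lower contrast.

Tones are pushed toward mid-grey across the whole image — a global contrast change.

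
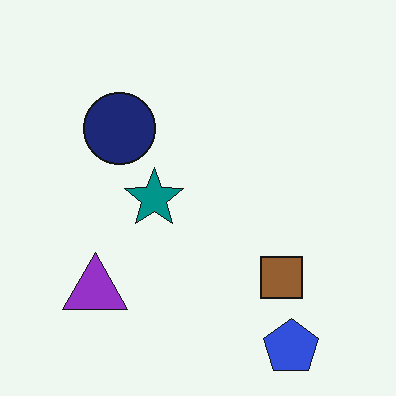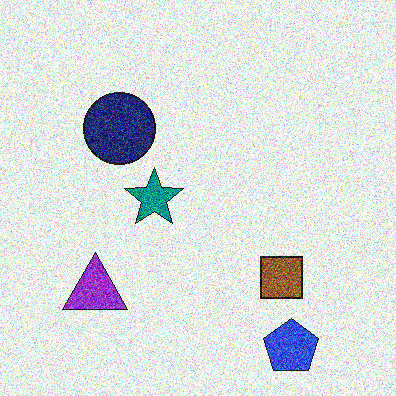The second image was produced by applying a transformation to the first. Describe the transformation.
Degraded with heavy additive noise.

Random speckle covers the whole image, including the flat background.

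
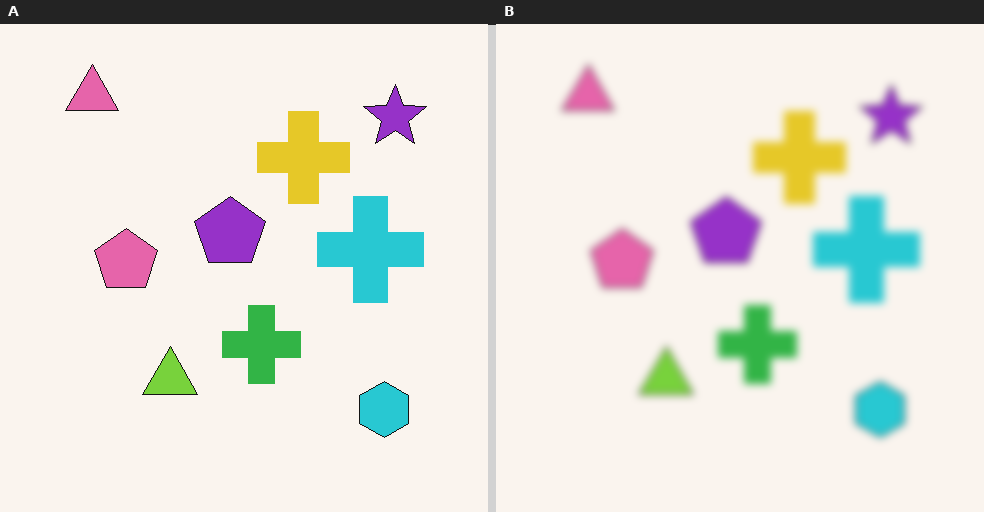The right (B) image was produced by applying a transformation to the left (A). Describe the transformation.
The transformation is: noticeably gaussian-blurred.

Shape edges and outlines are uniformly softened across the whole image.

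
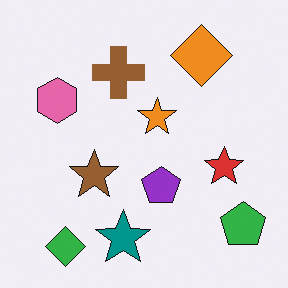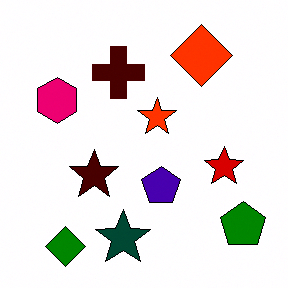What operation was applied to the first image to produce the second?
The transformation is: given much higher contrast.

Tones are pushed away from mid-grey across the whole image — a global contrast change.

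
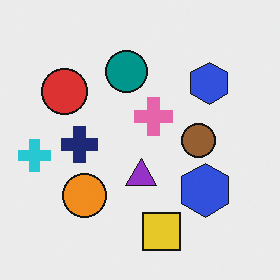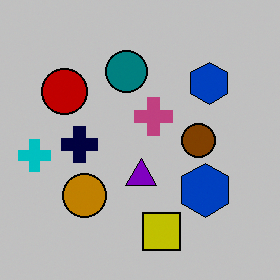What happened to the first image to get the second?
It was heavily posterized to just a handful of flat colors.

Each flat color has snapped to a coarser quantized level — most visibly, the near-white background has dropped to a flat grey.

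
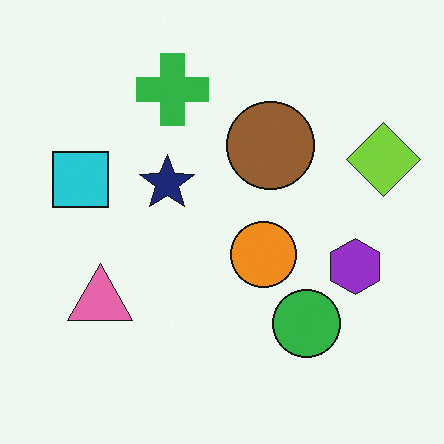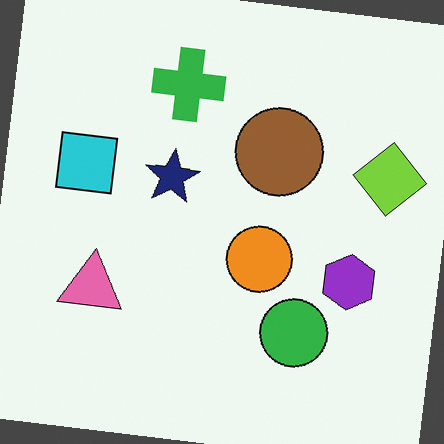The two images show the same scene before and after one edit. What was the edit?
Rotated clockwise by a few degrees.

Every shape is tilted by the same angle and the image corners show triangular fill wedges — a whole-image rotation by a non-right angle.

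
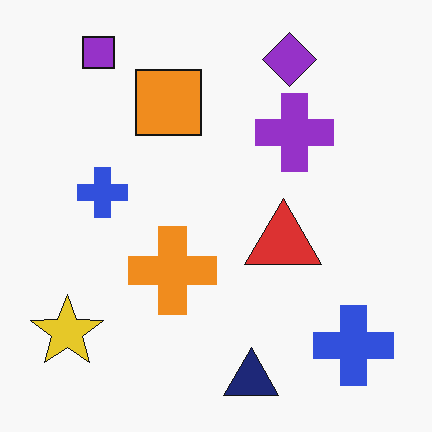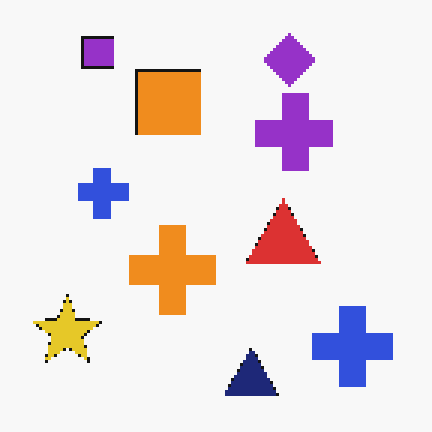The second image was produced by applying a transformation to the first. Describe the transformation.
The second image is the first mildly pixelated.

Shapes are reduced to large square blocks; fine edges and outlines are lost — a downscale-then-upscale (mosaic) effect.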